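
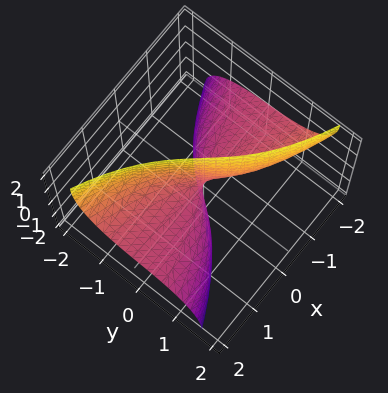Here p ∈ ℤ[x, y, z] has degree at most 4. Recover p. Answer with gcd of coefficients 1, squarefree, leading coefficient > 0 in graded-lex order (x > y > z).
y^3 + y*z^2 + 3*x*z + y

(a) Degree: the shape is more complex than any degree-2 surface, so deg p = 3.
(b) Observable constraints: every point of the x-axis in the box is on the surface; every point of the z-axis in the box is on the surface.
(c) Solving for integer coefficients yields p as stated.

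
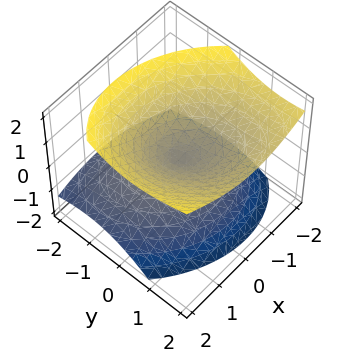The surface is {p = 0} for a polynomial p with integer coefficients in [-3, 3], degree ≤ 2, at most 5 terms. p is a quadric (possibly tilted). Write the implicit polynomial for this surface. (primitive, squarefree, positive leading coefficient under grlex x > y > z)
2*x^2 + x*y + 2*y^2 - 2*y*z - 3*z^2

1. Degree: the shape is more complex than any degree-1 surface, so deg p = 2.
2. From the axis intercepts and sections: it meets the x-axis at x = 0 (among the integer gridlines); it crosses the z-axis at the gridline z = 0.
3. These observations pin down the coefficients.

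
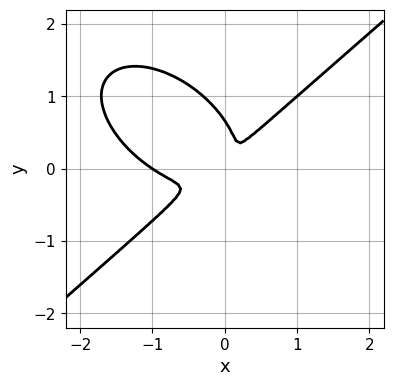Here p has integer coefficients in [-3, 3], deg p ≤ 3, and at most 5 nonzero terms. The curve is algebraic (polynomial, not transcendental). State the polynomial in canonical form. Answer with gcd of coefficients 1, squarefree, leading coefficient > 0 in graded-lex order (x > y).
First, deg p = 3. A generic line meets the curve in up to 3 points.
Then, observable constraints: one x-axis crossing is at x = -1.
Finally, matching integer coefficients to the picture gives p.

2*x^3 - 3*y^3 + 2*x^2 - 3*x*y + 2*y^2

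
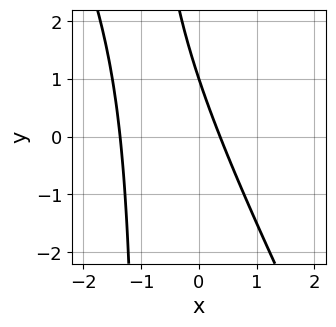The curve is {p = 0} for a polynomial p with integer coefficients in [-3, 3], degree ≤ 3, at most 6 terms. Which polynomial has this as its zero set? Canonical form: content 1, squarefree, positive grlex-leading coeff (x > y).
2*x^2 + x*y + 2*x + y - 1

First, deg p = 2. A generic line meets the curve in up to 2 points.
Then, from the visible intercepts: it meets the y-axis at y = 1 (among the integer gridlines).
Finally, the integer polynomial consistent with all of this is the stated p.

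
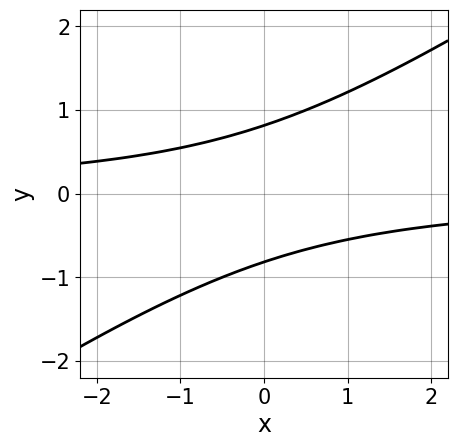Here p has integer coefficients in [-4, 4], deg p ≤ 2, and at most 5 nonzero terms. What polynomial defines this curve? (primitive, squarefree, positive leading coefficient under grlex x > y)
1. Degree: a generic line meets the curve in up to 2 points, so deg p = 2.
2. Checking where it meets the axes: it misses every integer gridline on the x-axis.
3. These observations pin down the coefficients.

2*x*y - 3*y^2 + 2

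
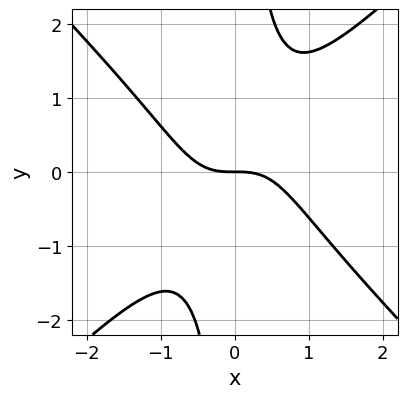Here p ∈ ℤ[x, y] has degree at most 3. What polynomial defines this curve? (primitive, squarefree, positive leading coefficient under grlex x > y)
deg p = 3. No degree-2 curve has this shape.
Observable constraints: one y-axis crossing is at y = 0; one x-axis crossing is at x = 0.
Putting this together gives p.

x^3 - x*y^2 + y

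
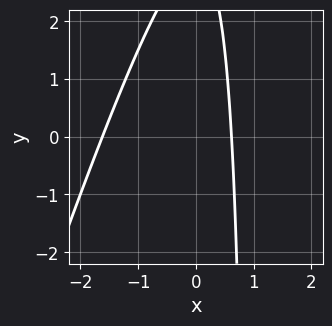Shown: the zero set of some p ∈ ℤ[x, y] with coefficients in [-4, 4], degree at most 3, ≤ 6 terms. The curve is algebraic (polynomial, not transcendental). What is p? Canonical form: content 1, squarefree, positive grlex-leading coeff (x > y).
3*x^2 - x*y + 3*x + y - 3

(a) The degree is 2 — a generic line meets the curve in up to 2 points.
(b) From the visible intercepts: the curve avoids every integer y-axis point in the box.
(c) Fitting integer coefficients to these (and the overall shape) gives p.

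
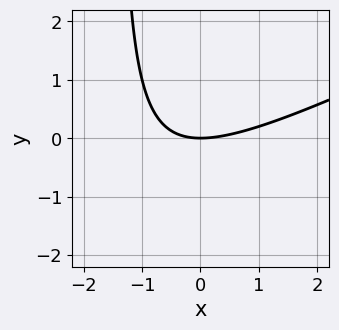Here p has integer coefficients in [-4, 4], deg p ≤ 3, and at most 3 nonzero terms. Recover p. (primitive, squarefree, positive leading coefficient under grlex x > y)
First, degree: no degree-1 curve has this shape, so deg p = 2.
Next, checking where it meets the axes: it meets the y-axis at y = 0 (among the integer gridlines); one x-axis crossing is at x = 0.
Finally, matching integer coefficients to the picture gives p.

x^2 - 2*x*y - 3*y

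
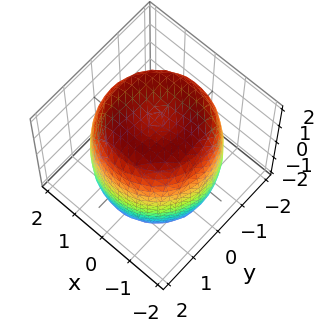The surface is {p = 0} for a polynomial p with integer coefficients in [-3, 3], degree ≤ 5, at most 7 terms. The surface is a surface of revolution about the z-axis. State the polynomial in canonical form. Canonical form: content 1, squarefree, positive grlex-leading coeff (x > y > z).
(a) deg p = 4.
(b) Symmetries: rotational symmetry about the z-axis ⇒ p depends on x, y only through x² + y².
(c) From the axis intercepts and sections: a circular section at z = -2 has radius exactly 1.
(d) Assembling these constraints gives the stated polynomial.

x^4 + 2*x^2*y^2 + y^4 - 2*x^2 - 2*y^2 + z^2 - 3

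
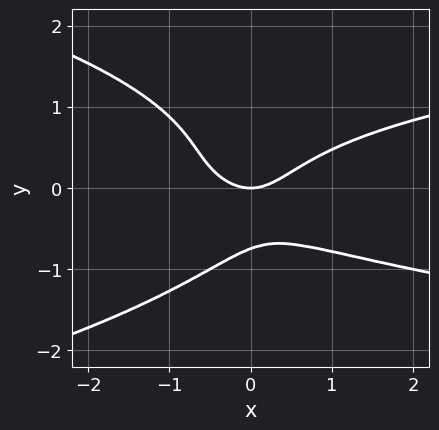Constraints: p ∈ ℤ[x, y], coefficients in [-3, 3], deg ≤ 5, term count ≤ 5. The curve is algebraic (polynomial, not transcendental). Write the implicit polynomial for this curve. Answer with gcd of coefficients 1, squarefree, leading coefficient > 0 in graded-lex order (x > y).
deg p = 4. A generic line meets the curve in up to 4 points.
Reading off the gridlines: it meets the y-axis at y = 0 (among the integer gridlines); it meets the x-axis at x = 0 (among the integer gridlines).
Together with the visible shape, these determine p as stated.

3*y^4 + 3*x*y^2 - 2*x^2 + y^2 + 2*y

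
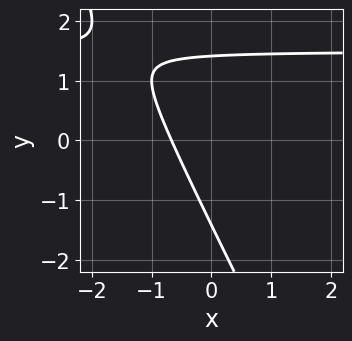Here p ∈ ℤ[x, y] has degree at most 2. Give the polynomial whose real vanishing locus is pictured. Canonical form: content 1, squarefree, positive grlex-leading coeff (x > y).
(a) deg p = 2. No degree-1 curve has this shape.
(b) The integer polynomial consistent with all of this is the stated p.

2*x*y + y^2 - 3*x - 2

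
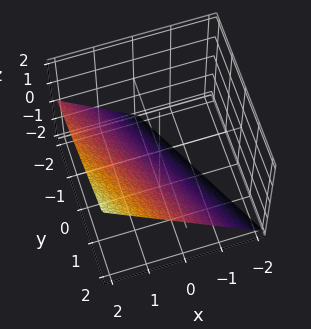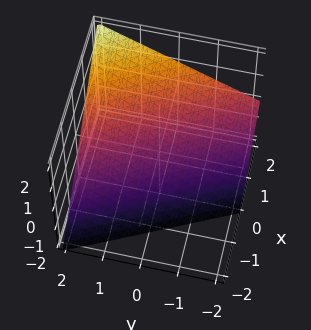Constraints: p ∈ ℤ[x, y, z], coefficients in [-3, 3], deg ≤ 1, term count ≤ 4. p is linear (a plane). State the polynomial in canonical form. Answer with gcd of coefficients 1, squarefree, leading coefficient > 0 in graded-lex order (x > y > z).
1. deg p = 1. The surface is flat (a plane).
2. Observable constraints: it crosses the y-axis at the gridline y = 2; it meets the z-axis at z = -1 (among the integer gridlines); one x-axis crossing is at x = 1.
3. These observations pin down the coefficients.

2*x + y - 2*z - 2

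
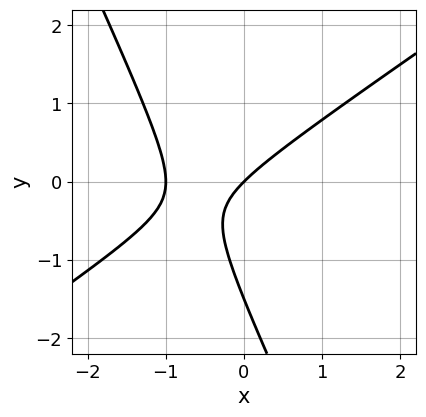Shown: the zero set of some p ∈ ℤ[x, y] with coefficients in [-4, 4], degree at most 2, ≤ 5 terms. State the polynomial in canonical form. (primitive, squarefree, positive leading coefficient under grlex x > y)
3*x^2 - 3*x*y - 2*y^2 + 3*x - 3*y

First, degree: a generic line meets the curve in up to 2 points, so deg p = 2.
Next, reading off the gridlines: one y-axis crossing is at y = 0; among the integer gridlines, it crosses the x-axis at x ∈ {-1, 0}.
Finally, these observations pin down the coefficients.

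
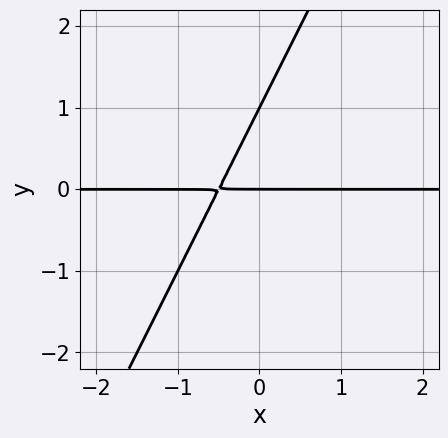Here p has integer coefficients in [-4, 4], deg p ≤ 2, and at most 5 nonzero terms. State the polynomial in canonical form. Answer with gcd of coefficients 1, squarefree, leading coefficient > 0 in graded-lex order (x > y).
2*x*y - y^2 + y

(a) The degree is 2 — a generic line meets the curve in up to 2 points.
(b) Against the integer gridlines: every point of the x-axis in the box is on the curve; the y-axis gridline crossings are at y ∈ {0, 1}.
(c) Matching integer coefficients to the picture gives p.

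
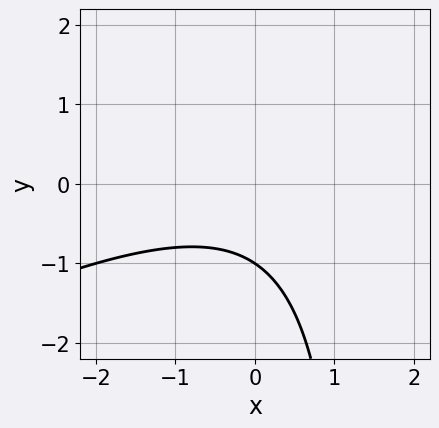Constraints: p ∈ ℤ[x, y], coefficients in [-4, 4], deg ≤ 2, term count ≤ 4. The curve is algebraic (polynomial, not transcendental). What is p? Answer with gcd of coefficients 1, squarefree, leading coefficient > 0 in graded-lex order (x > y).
(a) deg p = 2.
(b) From the visible intercepts: it crosses the y-axis at the gridline y = -1; it misses every integer gridline on the x-axis.
(c) Assembling these constraints gives the stated polynomial.

x^2 - 2*x*y + 3*y + 3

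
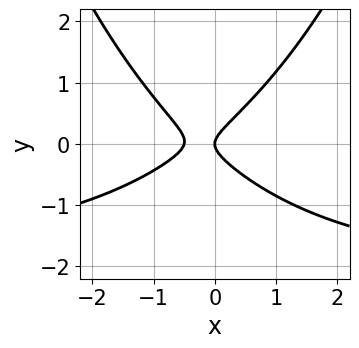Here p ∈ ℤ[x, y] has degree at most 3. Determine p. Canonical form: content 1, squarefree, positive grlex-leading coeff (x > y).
First, deg p = 3. A generic line meets the curve in up to 3 points.
Then, from the visible intercepts: it crosses the x-axis at the gridline x = 0; it meets the y-axis at y = 0 (among the integer gridlines).
Finally, matching integer coefficients to the picture gives p.

x^2*y + 2*x^2 - 3*y^2 + x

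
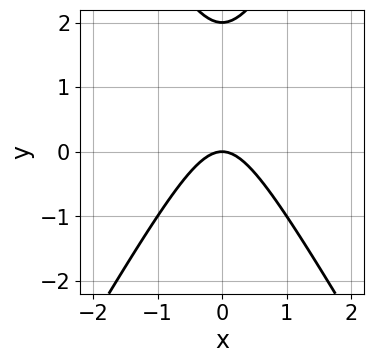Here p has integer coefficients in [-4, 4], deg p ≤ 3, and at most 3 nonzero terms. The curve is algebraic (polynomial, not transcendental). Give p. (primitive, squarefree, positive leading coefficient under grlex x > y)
3*x^2 - y^2 + 2*y

(a) Degree: no degree-1 curve has this shape, so deg p = 2.
(b) Symmetries: it's symmetric under x → −x, forcing even powers of x.
(c) Reading off the gridlines: among the integer gridlines, it crosses the y-axis at y ∈ {0, 2}; it meets the x-axis at x = 0 (among the integer gridlines).
(d) Solving for integer coefficients yields p as stated.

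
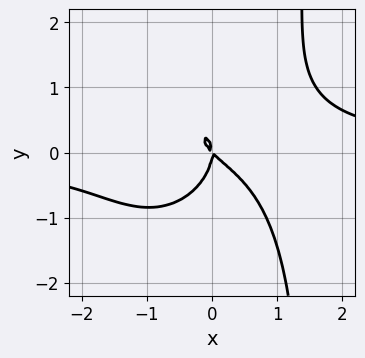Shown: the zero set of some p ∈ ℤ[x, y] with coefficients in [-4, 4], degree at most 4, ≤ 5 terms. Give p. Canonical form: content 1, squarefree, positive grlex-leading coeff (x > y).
3*x^3*y + 2*x*y^3 - 3*y^3 - 3*x^2 - 3*x*y

(a) deg p = 4. A generic line meets the curve in up to 4 points.
(b) Checking where it meets the axes: it crosses the x-axis at the gridline x = 0; one y-axis crossing is at y = 0.
(c) Fitting integer coefficients to these (and the overall shape) gives p.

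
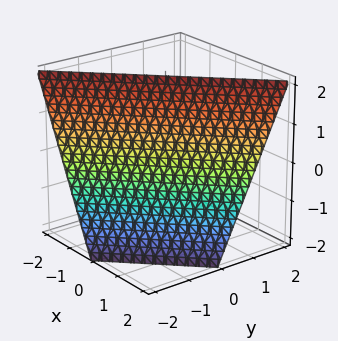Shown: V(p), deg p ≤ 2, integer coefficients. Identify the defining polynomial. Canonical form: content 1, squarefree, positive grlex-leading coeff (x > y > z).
(a) Degree: the surface is flat (a plane), so deg p = 1.
(b) From the axis intercepts and sections: it meets the z-axis at z = 2 (among the integer gridlines); it crosses the y-axis at the gridline y = -1; it crosses the x-axis at the gridline x = 1.
(c) Putting this together gives p.

2*x - 2*y + z - 2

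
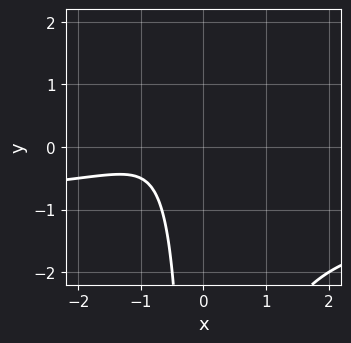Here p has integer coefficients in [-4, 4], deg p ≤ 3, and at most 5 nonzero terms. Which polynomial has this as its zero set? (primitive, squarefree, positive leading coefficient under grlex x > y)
2*x^2*y + 2*x^2 + 3*x + 2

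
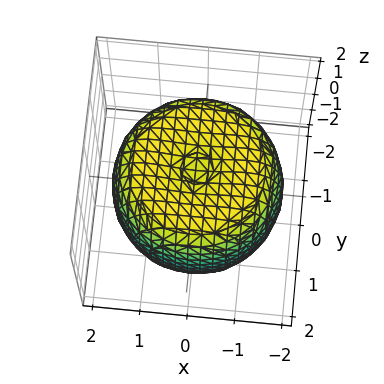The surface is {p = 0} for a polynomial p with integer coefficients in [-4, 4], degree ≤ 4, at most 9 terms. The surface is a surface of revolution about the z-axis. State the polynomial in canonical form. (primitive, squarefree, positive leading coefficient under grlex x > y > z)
x^4 + 2*x^2*y^2 + y^4 - 2*x^2 - 2*y^2 + 2*z^2 - 3

deg p = 4. A generic line meets the surface in up to 4 points.
Symmetries: the z-axis is an axis of rotation, so x and y enter only as x² + y².
Against the integer gridlines: a circular section at z = -1 has radius between 1 and 2.
Together with the visible shape, these determine p as stated.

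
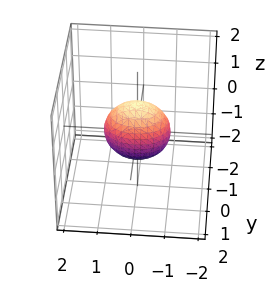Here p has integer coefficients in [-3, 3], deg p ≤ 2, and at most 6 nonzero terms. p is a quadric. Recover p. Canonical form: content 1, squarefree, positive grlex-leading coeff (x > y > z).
deg p = 2. Bounded and convex; a quadric.
Symmetries: the y ↦ −y reflection is a symmetry, so y appears only in even powers; the z ↦ −z reflection is a symmetry, so z appears only in even powers; the x ↦ −x reflection is a symmetry, so x appears only in even powers.
From the axis intercepts and sections: among the integer gridlines, it crosses the x-axis at x ∈ {-1, 1}; among the integer gridlines, it crosses the z-axis at z ∈ {-1, 1}.
Fitting integer coefficients to these (and the overall shape) gives p.

x^2 + 2*y^2 + z^2 - 1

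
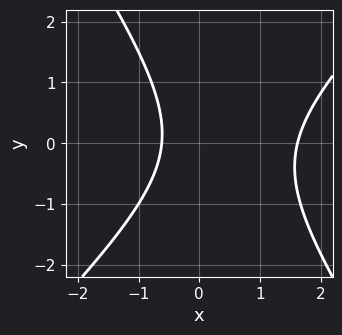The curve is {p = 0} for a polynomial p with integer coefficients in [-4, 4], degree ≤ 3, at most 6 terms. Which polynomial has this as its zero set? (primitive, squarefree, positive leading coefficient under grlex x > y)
3*x^2 - x*y - 2*y^2 - 3*x - 3

Degree: the shape is more complex than any degree-1 curve, so deg p = 2.
Observable constraints: no y-intercept at any integer in the box.
Assembling these constraints gives the stated polynomial.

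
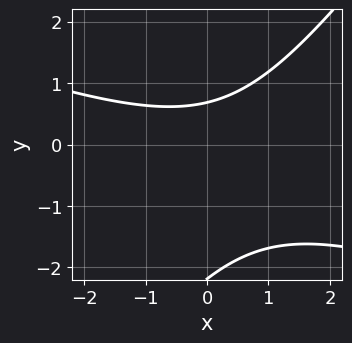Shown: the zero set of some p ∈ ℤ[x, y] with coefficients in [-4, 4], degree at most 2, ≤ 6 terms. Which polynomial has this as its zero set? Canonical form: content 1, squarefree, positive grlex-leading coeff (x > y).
(a) Degree: a generic line meets the curve in up to 2 points, so deg p = 2.
(b) Reading off the gridlines: the curve avoids every integer x-axis point in the box.
(c) Assembling these constraints gives the stated polynomial.

x^2 + 2*x*y - 2*y^2 - 3*y + 3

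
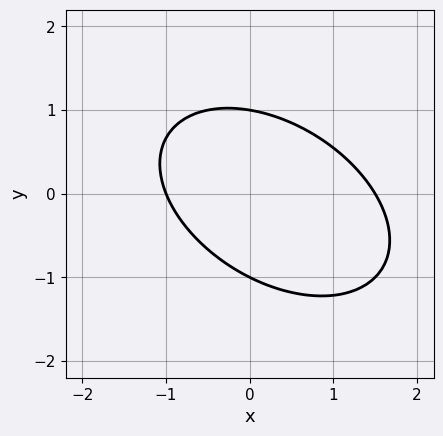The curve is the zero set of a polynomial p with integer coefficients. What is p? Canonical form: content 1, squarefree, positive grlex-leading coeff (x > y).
1. The degree is 2 — the shape is more complex than any degree-1 curve.
2. Reading off the gridlines: it meets the x-axis at x = -1 (among the integer gridlines); among the integer gridlines, it crosses the y-axis at y ∈ {-1, 1}.
3. The integer polynomial consistent with all of this is the stated p.

2*x^2 + 2*x*y + 3*y^2 - x - 3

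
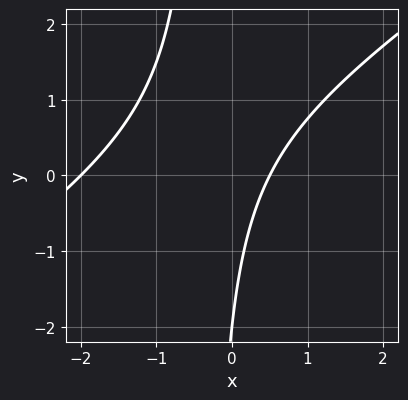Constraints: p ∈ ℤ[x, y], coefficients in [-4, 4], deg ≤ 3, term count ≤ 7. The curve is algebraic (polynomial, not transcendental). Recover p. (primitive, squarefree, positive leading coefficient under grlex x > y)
2*x^2 - 3*x*y + 3*x - y - 2

First, degree: the shape is more complex than any degree-1 curve, so deg p = 2.
Next, from the axis intercepts and sections: it meets the x-axis at x = -2 (among the integer gridlines); it meets the y-axis at y = -2 (among the integer gridlines).
Finally, together with the visible shape, these determine p as stated.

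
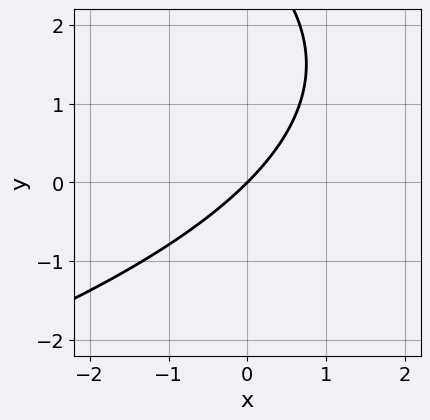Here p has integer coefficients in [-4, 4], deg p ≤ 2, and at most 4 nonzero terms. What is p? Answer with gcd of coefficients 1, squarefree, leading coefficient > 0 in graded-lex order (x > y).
y^2 + 3*x - 3*y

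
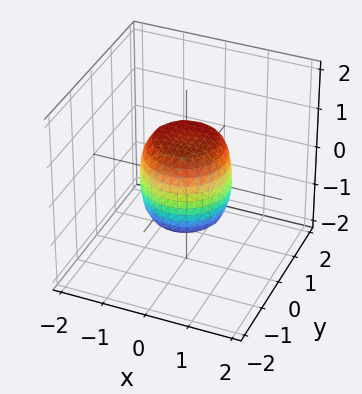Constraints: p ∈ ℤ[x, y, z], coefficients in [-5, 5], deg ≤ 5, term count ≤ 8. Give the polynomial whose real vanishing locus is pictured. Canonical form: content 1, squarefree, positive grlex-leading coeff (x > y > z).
2*x^4 + 4*x^2*y^2 + 2*y^4 - x^2 - y^2 + z^2 - 1

1. deg p = 4. No degree-3 surface has this shape.
2. Symmetry: the z-axis is an axis of rotation, so x and y enter only as x² + y².
3. Checking where it meets the axes: among the integer gridlines, it crosses the y-axis at y ∈ {-1, 1}; among the integer gridlines, it crosses the z-axis at z ∈ {-1, 1}.
4. Putting this together gives p. Check: (-1, 0, 0) on the x-axis lies on the surface, and p(-1, 0, 0) = 0. ✓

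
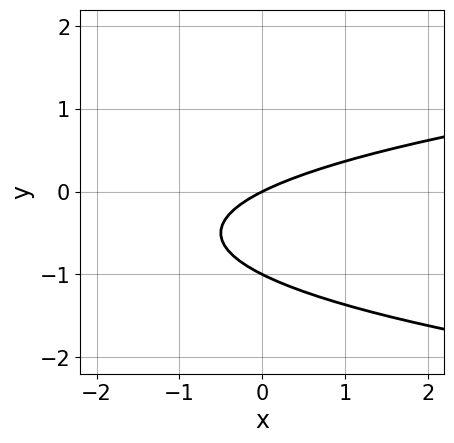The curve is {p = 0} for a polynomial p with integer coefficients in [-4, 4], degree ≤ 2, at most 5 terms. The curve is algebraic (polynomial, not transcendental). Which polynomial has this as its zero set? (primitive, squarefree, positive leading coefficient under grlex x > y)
2*y^2 - x + 2*y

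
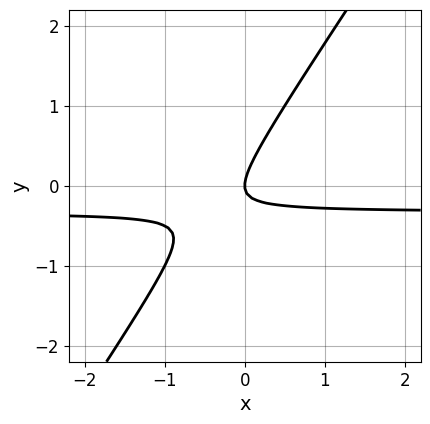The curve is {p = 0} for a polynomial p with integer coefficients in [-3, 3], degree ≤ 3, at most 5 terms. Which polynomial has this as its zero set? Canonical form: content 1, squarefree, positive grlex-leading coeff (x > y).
deg p = 2.
From the visible intercepts: it meets the x-axis at x = 0 (among the integer gridlines); it meets the y-axis at y = 0 (among the integer gridlines).
Together with the visible shape, these determine p as stated.

3*x*y - 2*y^2 + x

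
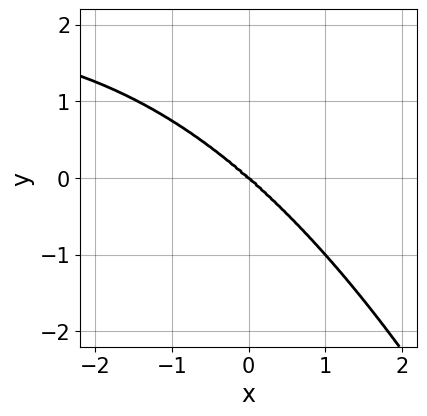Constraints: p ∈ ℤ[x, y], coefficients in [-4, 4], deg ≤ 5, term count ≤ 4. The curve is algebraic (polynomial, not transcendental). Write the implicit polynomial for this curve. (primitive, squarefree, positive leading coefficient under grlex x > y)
x^3*y - 2*x^3 - 3*y^3

The degree is 4 — no degree-3 curve has this shape.
Checking where it meets the axes: one x-axis crossing is at x = 0; it crosses the y-axis at the gridline y = 0.
The integer polynomial consistent with all of this is the stated p.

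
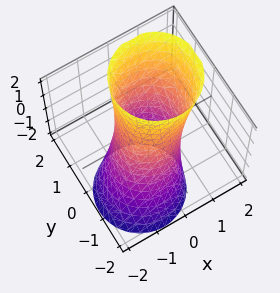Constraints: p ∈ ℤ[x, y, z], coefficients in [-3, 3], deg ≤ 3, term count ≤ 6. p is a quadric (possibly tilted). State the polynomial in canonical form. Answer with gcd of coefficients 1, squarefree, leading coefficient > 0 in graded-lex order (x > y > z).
3*x^2 - 2*x*z + 3*y^2 - 2*y*z - 3

First, degree: no degree-1 surface has this shape, so deg p = 2.
Next, reading off the gridlines: among the integer gridlines, it crosses the x-axis at x ∈ {-1, 1}; no z-intercept at any integer in the box.
Finally, together with the visible shape, these determine p as stated.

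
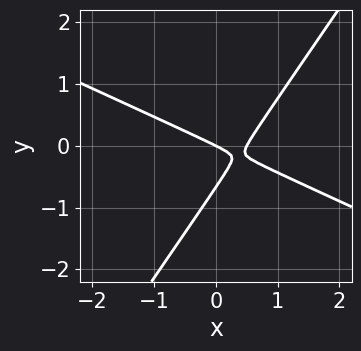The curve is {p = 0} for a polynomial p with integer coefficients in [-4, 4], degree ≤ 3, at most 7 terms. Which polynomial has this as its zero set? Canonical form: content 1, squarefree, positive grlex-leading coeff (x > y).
2*x^2 + 3*x*y - 3*y^2 - x - 2*y

First, degree: no degree-1 curve has this shape, so deg p = 2.
Next, checking where it meets the axes: one x-axis crossing is at x = 0; it crosses the y-axis at the gridline y = 0.
Finally, together with the visible shape, these determine p as stated.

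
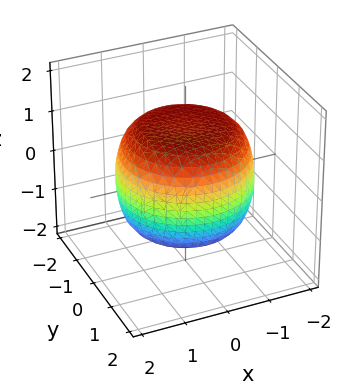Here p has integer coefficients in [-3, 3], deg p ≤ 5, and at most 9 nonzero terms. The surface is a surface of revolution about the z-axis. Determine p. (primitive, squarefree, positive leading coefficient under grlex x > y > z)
(a) The degree is 4 — the shape is more complex than any degree-3 surface.
(b) By symmetry, the surface is invariant under rotation about z: p = q(x² + y², z).
(c) From the visible intercepts: a circular section at z = -1 has radius between 1 and 2.
(d) Assembling these constraints gives the stated polynomial.

x^4 + 2*x^2*y^2 + y^4 - x^2 - y^2 + 2*z^2 - 3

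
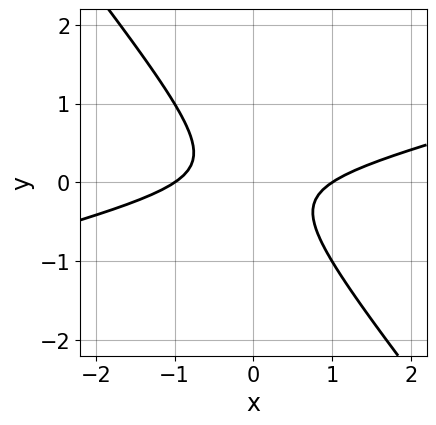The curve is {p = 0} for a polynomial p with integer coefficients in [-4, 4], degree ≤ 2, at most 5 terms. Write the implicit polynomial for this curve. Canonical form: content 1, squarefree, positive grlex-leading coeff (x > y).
(a) Degree: the shape is more complex than any degree-1 curve, so deg p = 2.
(b) Against the integer gridlines: among the integer gridlines, it crosses the x-axis at x ∈ {-1, 1}; the curve avoids every integer y-axis point in the box.
(c) Putting this together gives p.

x^2 - 3*x*y - 3*y^2 - 1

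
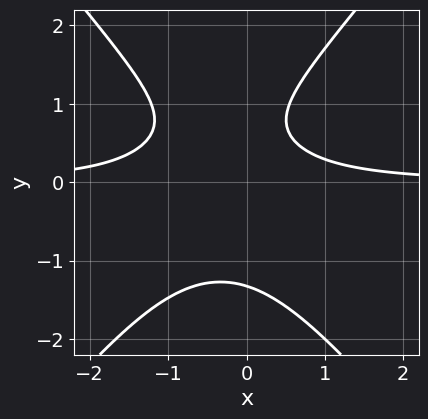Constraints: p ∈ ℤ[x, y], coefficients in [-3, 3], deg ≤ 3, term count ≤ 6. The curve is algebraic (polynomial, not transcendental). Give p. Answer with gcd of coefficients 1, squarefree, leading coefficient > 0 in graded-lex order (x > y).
1. deg p = 3.
2. Checking where it meets the axes: no x-intercept at any integer in the box.
3. The integer polynomial consistent with all of this is the stated p.

3*x^2*y - 2*y^3 + 2*x*y + 2*y - 2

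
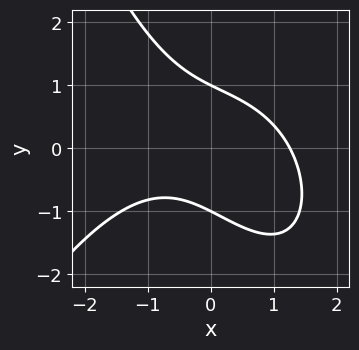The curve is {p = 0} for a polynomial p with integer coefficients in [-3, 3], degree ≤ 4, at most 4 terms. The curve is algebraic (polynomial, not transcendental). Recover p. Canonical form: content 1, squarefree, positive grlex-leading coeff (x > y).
x^3 + 2*x*y + 2*y^2 - 2

(a) Degree: a generic line meets the curve in up to 3 points, so deg p = 3.
(b) Checking where it meets the axes: the y-axis gridline crossings are at y ∈ {-1, 1}.
(c) Fitting integer coefficients to these (and the overall shape) gives p.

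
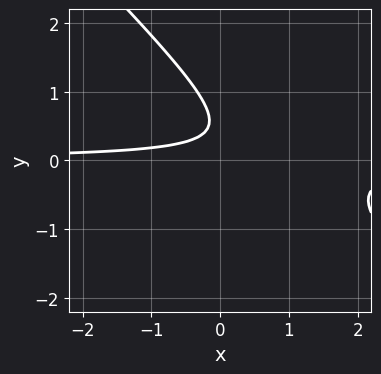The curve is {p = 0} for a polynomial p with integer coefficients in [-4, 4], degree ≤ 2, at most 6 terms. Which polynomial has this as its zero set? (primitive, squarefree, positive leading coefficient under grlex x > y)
3*x*y + 3*y^2 - 3*y + 1

(a) deg p = 2.
(b) Checking where it meets the axes: no x-intercept at any integer in the box; it misses every integer gridline on the y-axis.
(c) Together with the visible shape, these determine p as stated.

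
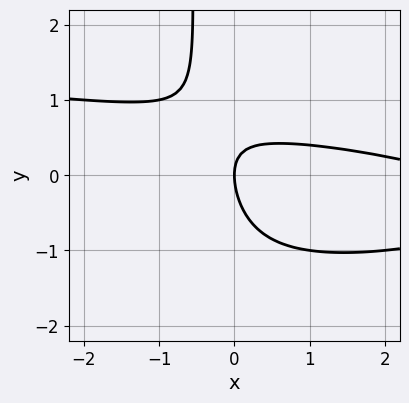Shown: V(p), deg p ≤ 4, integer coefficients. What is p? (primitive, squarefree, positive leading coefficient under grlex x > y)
deg p = 3. A generic line meets the curve in up to 3 points.
From the visible intercepts: it crosses the y-axis at the gridline y = 0; it meets the x-axis at x = 0 (among the integer gridlines).
Together with the visible shape, these determine p as stated.

3*x*y^2 + x^2 + 3*x*y + 2*y^2 - 3*x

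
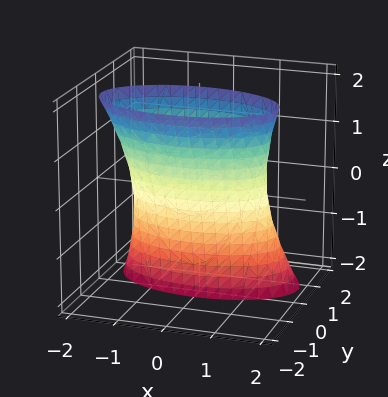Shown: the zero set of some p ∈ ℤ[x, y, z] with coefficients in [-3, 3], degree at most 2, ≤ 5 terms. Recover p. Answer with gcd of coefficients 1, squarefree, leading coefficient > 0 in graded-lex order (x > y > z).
x^2 + 3*y^2 + 2*y*z - 2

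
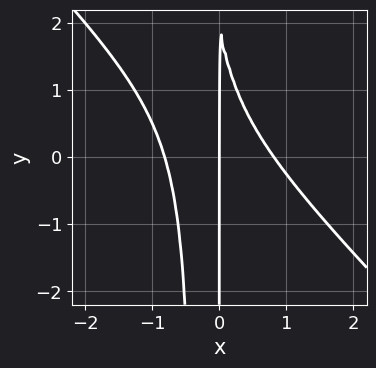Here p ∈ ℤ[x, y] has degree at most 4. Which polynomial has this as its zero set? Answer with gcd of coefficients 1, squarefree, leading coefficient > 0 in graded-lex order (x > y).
3*x^3 + 3*x^2*y + x*y - 2*x

1. deg p = 3.
2. Reading off the gridlines: the visible y-axis segment lies entirely on the curve; it meets the x-axis at x = 0 (among the integer gridlines).
3. These observations pin down the coefficients.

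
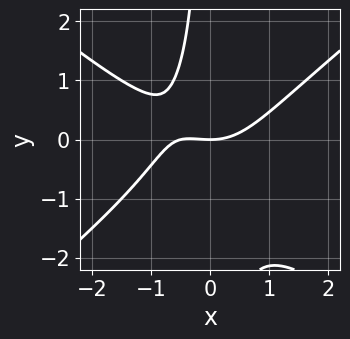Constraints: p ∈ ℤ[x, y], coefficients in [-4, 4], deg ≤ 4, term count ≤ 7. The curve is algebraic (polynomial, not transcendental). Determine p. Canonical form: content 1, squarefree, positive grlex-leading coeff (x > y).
(a) deg p = 3. No degree-2 curve has this shape.
(b) Against the integer gridlines: one x-axis crossing is at x = 0; one y-axis crossing is at y = 0.
(c) Solving for integer coefficients yields p as stated.

2*x^3 - 3*x*y^2 + x^2 - 2*x*y - 3*y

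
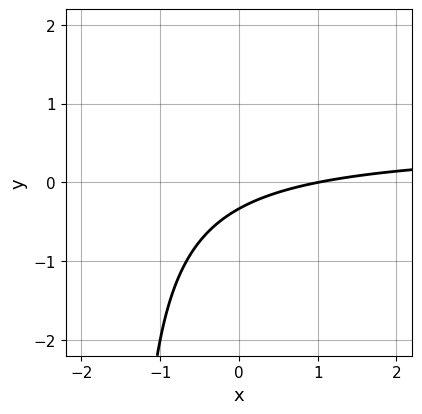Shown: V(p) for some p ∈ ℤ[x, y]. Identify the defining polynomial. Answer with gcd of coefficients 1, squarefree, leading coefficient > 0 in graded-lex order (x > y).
2*x*y - x + 3*y + 1

(a) deg p = 2.
(b) Checking where it meets the axes: it crosses the x-axis at the gridline x = 1.
(c) These observations pin down the coefficients.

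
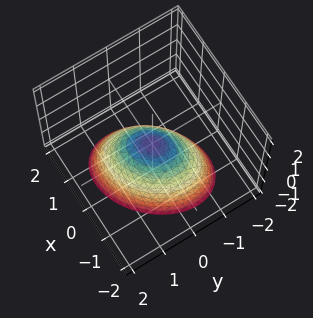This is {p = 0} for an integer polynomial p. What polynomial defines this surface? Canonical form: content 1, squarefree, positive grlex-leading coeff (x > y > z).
3*x^2 - 2*x*y + 3*y^2 + 3*z

(a) deg p = 2. The shape is more complex than any degree-1 surface.
(b) Observable constraints: it meets the x-axis at x = 0 (among the integer gridlines); it meets the z-axis at z = 0 (among the integer gridlines); it meets the y-axis at y = 0 (among the integer gridlines).
(c) Together with the visible shape, these determine p as stated.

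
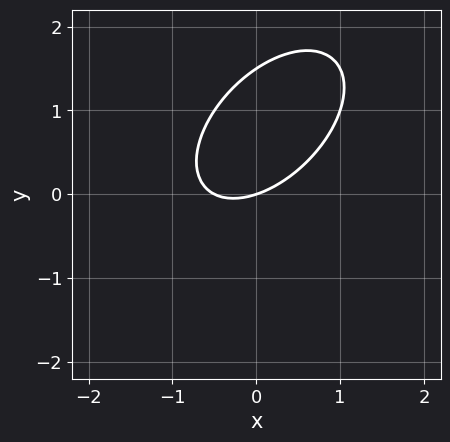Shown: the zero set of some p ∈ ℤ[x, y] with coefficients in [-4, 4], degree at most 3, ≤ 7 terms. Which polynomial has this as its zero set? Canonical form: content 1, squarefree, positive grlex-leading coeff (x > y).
2*x^2 - 2*x*y + 2*y^2 + x - 3*y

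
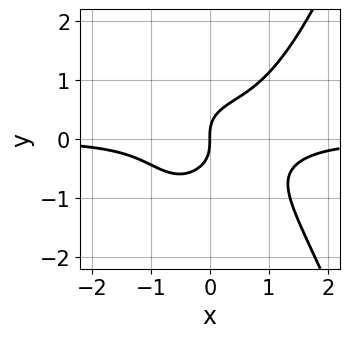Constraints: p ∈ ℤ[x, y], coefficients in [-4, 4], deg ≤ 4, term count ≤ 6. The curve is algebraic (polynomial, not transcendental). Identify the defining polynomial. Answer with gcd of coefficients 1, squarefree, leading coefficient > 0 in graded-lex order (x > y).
(a) Degree: no degree-3 curve has this shape, so deg p = 4.
(b) From the visible intercepts: it crosses the y-axis at the gridline y = 0; it meets the x-axis at x = 0 (among the integer gridlines).
(c) The integer polynomial consistent with all of this is the stated p.

3*x^3*y - x^2*y - 3*y^3 + 2*x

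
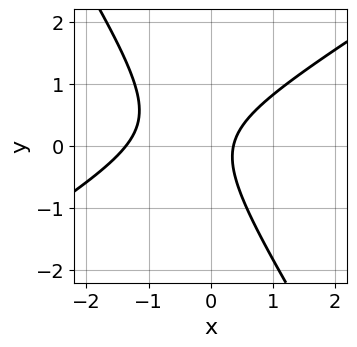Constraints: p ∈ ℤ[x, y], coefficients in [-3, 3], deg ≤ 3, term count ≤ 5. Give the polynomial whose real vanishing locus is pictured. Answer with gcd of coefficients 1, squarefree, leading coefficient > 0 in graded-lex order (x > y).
2*x^2 - 2*x*y - 2*y^2 + 2*x - 1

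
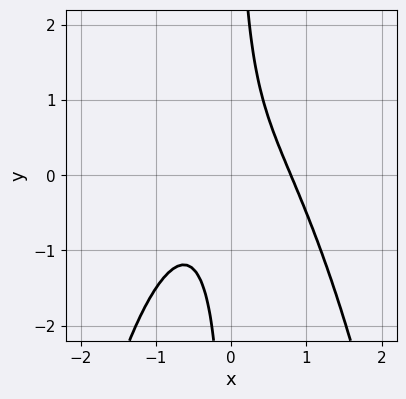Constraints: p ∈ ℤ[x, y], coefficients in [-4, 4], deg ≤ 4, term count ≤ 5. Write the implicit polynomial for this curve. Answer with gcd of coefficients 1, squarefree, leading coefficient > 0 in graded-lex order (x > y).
2*x^3 + 2*x*y - 1

(a) Degree: the shape is more complex than any degree-2 curve, so deg p = 3.
(b) Checking where it meets the axes: the curve avoids every integer y-axis point in the box.
(c) Fitting integer coefficients to these (and the overall shape) gives p.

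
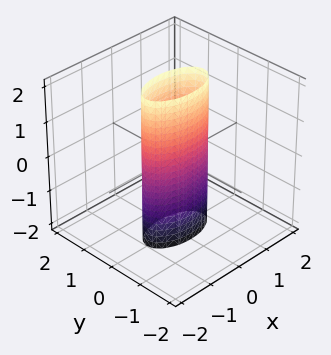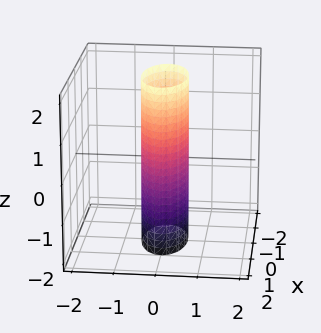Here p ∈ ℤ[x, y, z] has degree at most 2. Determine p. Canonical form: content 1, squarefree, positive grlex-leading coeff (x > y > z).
x^2 + 3*y^2 - 1

The degree is 2 — a cylinder; a quadric.
Symmetries: mirror symmetry z ↦ −z ⇒ only even powers of z; mirror symmetry x ↦ −x ⇒ only even powers of x; mirror symmetry y ↦ −y ⇒ only even powers of y.
Observable constraints: among the integer gridlines, it crosses the x-axis at x ∈ {-1, 1}; no z-intercept at any integer in the box.
Matching integer coefficients to the picture gives p.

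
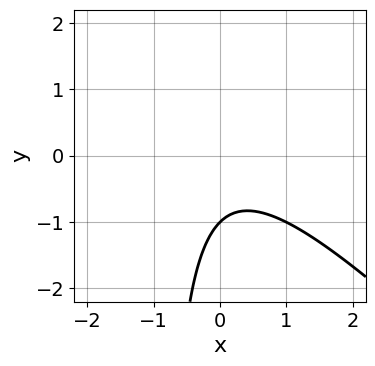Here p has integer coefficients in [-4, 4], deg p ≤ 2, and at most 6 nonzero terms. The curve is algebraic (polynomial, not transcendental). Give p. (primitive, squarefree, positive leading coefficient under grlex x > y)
x^2 + x*y + y + 1

First, degree: no degree-1 curve has this shape, so deg p = 2.
Next, observable constraints: it misses every integer gridline on the x-axis; one y-axis crossing is at y = -1.
Finally, the integer polynomial consistent with all of this is the stated p.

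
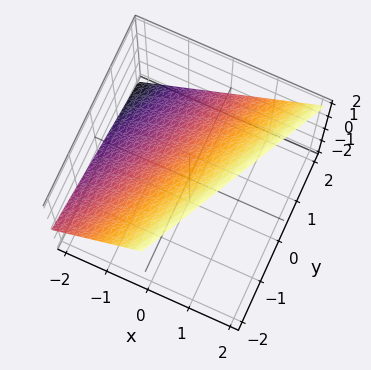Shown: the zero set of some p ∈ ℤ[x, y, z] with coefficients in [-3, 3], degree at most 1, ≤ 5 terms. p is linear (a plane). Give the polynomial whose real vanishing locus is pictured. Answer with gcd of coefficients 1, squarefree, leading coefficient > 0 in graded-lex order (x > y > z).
2*x - y - 2*z + 2

(a) Degree: the surface is flat (a plane), so deg p = 1.
(b) Against the integer gridlines: it meets the z-axis at z = 1 (among the integer gridlines); one y-axis crossing is at y = 2; it meets the x-axis at x = -1 (among the integer gridlines).
(c) Matching integer coefficients to the picture gives p.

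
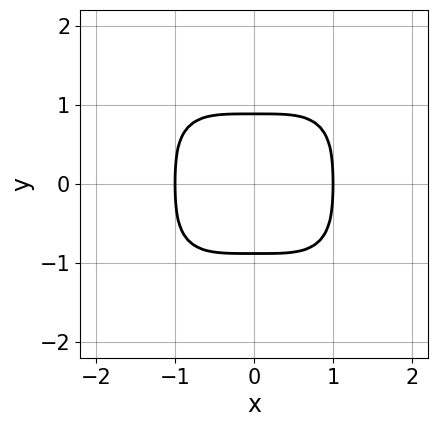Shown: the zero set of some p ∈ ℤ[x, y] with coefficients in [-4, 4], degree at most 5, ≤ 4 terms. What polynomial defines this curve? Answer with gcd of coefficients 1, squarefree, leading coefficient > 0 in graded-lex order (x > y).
2*x^4 + 2*y^4 + y^2 - 2

(a) Degree: the shape is more complex than any degree-3 curve, so deg p = 4.
(b) Symmetries: it's symmetric under x → −x, forcing even powers of x; mirror symmetry y ↦ −y ⇒ only even powers of y.
(c) Against the integer gridlines: among the integer gridlines, it crosses the x-axis at x ∈ {-1, 1}.
(d) Together with the visible shape, these determine p as stated.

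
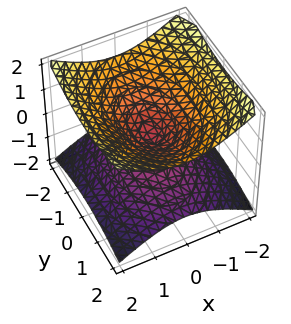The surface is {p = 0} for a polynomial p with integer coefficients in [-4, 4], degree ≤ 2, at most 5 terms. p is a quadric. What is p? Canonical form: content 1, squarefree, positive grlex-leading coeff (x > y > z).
2*x^2 + y^2 - 3*z^2

(a) Degree: a double cone through the origin; a quadric, so deg p = 2.
(b) Symmetries: mirror symmetry y ↦ −y ⇒ only even powers of y; the z ↦ −z reflection is a symmetry, so z appears only in even powers; it's symmetric under x → −x, forcing even powers of x.
(c) From the axis intercepts and sections: one x-axis crossing is at x = 0; it crosses the z-axis at the gridline z = 0; it meets the y-axis at y = 0 (among the integer gridlines).
(d) Solving for integer coefficients yields p as stated.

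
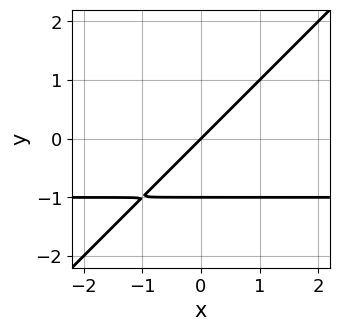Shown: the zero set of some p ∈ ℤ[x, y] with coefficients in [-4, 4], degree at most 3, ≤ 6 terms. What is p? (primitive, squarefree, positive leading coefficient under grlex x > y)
(a) Degree: the shape is more complex than any degree-1 curve, so deg p = 2.
(b) Observable constraints: one x-axis crossing is at x = 0; the y-axis gridline crossings are at y ∈ {-1, 0}.
(c) Matching integer coefficients to the picture gives p.

x*y - y^2 + x - y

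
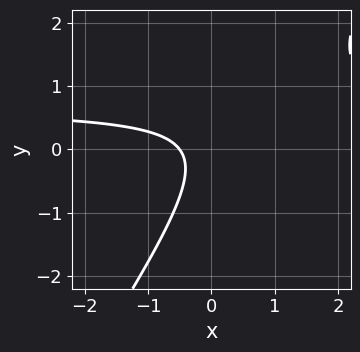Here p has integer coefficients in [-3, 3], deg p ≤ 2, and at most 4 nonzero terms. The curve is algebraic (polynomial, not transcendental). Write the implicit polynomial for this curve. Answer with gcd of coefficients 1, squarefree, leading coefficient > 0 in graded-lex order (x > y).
Degree: the shape is more complex than any degree-1 curve, so deg p = 2.
From the axis intercepts and sections: it misses every integer gridline on the y-axis.
Solving for integer coefficients yields p as stated.

3*x*y - 2*y^2 - 2*x - 1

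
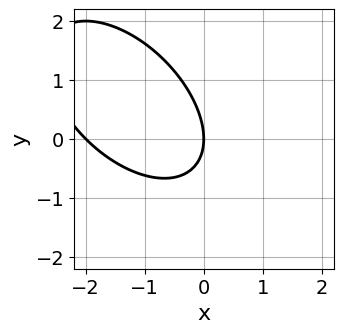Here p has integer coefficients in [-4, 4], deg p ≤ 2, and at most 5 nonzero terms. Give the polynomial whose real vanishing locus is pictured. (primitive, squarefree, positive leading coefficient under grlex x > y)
1. The degree is 2 — no degree-1 curve has this shape.
2. From the axis intercepts and sections: among the integer gridlines, it crosses the x-axis at x ∈ {-2, 0}; one y-axis crossing is at y = 0.
3. These observations pin down the coefficients.

x^2 + x*y + y^2 + 2*x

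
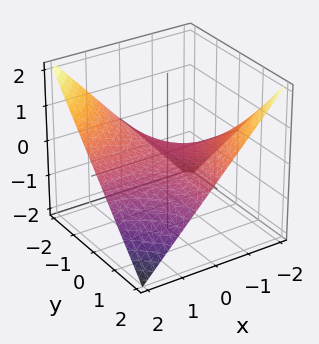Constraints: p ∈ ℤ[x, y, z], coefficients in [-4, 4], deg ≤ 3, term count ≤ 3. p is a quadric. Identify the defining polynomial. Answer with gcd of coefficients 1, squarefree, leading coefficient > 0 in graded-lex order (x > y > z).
(a) The degree is 2 — a saddle surface; a quadric.
(b) From the axis intercepts and sections: every point of the x-axis in the box is on the surface; it meets the z-axis at z = 0 (among the integer gridlines); every point of the y-axis in the box is on the surface.
(c) Solving for integer coefficients yields p as stated.

x*y + 2*z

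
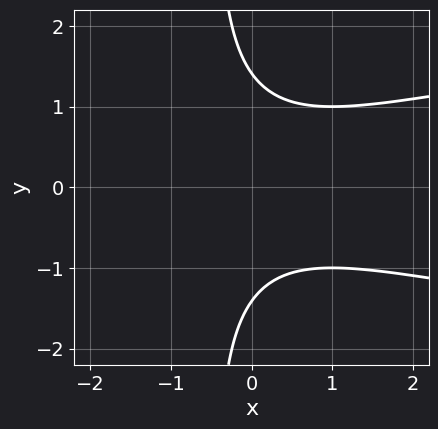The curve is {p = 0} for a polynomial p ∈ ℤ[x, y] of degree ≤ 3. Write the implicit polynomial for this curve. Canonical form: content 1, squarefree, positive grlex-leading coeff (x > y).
2*x*y^2 - x^2 + y^2 - 2

1. Degree: the shape is more complex than any degree-2 curve, so deg p = 3.
2. Symmetries: mirror symmetry y ↦ −y ⇒ only even powers of y.
3. Against the integer gridlines: it misses every integer gridline on the x-axis.
4. These observations pin down the coefficients.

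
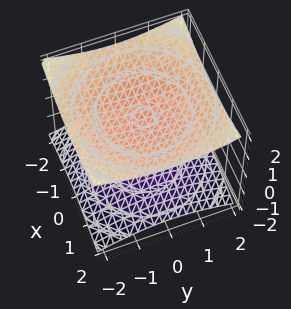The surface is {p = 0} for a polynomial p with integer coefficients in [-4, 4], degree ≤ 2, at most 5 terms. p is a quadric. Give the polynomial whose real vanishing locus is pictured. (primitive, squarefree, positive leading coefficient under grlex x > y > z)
(a) The picture has 2 separate pieces. Treating them together as one polynomial.
(b) Degree: two separate bowl-shaped sheets opening away from each other; a quadric, so deg p = 2.
(c) Symmetries: mirror symmetry z ↦ −z ⇒ only even powers of z; rotational symmetry about the z-axis ⇒ p depends on x, y only through x² + y².
(d) Observable constraints: it misses every integer gridline on the y-axis; the z-axis gridline crossings are at z ∈ {-1, 1}; it misses every integer gridline on the x-axis.
(e) These observations pin down the coefficients.

x^2 + y^2 - 3*z^2 + 3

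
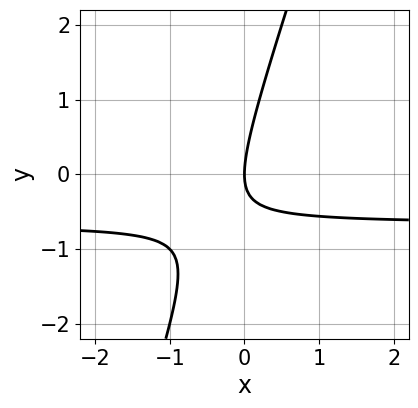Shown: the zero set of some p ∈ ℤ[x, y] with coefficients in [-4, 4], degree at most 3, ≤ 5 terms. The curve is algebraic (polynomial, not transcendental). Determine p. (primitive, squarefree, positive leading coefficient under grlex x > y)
3*x*y - y^2 + 2*x

First, deg p = 2.
Next, observable constraints: it meets the x-axis at x = 0 (among the integer gridlines); one y-axis crossing is at y = 0.
Finally, assembling these constraints gives the stated polynomial.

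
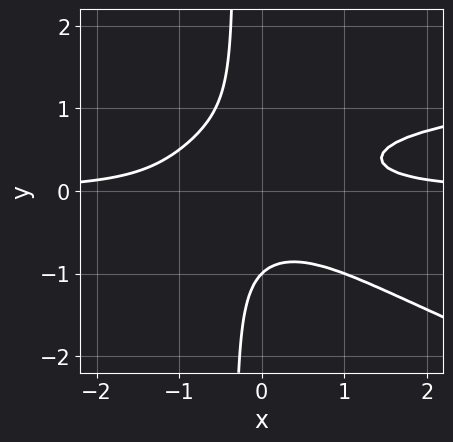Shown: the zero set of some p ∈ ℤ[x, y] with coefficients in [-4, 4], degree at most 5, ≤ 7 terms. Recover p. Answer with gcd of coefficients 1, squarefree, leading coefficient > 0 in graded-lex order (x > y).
x^2*y^2 + 3*x*y^3 - 2*x^2*y + y^3 + 1

(a) Degree: a generic line meets the curve in up to 4 points, so deg p = 4.
(b) From the axis intercepts and sections: it meets the y-axis at y = -1 (among the integer gridlines); the curve avoids every integer x-axis point in the box.
(c) Solving for integer coefficients yields p as stated.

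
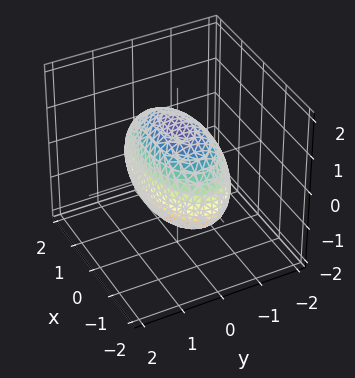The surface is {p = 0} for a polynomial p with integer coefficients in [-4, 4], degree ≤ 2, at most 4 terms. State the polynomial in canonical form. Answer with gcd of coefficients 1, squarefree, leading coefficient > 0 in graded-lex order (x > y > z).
First, the degree is 2 — bounded and convex; a quadric.
Then, symmetries: it's symmetric under x → −x, forcing even powers of x; mirror symmetry z ↦ −z ⇒ only even powers of z; mirror symmetry y ↦ −y ⇒ only even powers of y.
Then, from the axis intercepts and sections: among the integer gridlines, it crosses the y-axis at y ∈ {-1, 1}.
Finally, solving for integer coefficients yields p as stated.

x^2 + 3*y^2 + 2*z^2 - 3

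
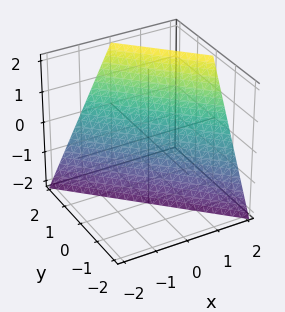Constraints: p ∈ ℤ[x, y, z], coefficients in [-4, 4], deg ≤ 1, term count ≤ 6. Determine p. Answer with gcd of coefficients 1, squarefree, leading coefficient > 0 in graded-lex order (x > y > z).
2*x + 2*y - z - 2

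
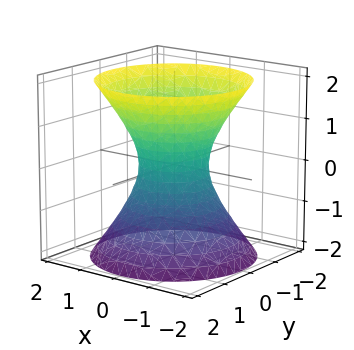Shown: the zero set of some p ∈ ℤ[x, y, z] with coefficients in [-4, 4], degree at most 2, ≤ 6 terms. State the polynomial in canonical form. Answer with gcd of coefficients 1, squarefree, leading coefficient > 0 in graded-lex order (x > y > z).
1. deg p = 2.
2. Symmetries: mirror symmetry z ↦ −z ⇒ only even powers of z; the z-axis is an axis of rotation, so x and y enter only as x² + y².
3. Observable constraints: a circular section at z = 1 has radius between 1 and 2; it misses every integer gridline on the z-axis.
4. Together with the visible shape, these determine p as stated.

3*x^2 + 3*y^2 - 2*z^2 - 2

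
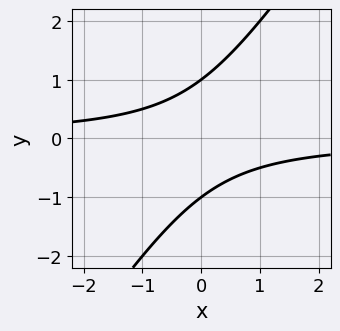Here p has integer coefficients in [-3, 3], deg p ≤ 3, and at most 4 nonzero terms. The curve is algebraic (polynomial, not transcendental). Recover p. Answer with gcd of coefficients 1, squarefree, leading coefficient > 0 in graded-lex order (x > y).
The degree is 2 — the shape is more complex than any degree-1 curve.
From the visible intercepts: the curve avoids every integer x-axis point in the box; among the integer gridlines, it crosses the y-axis at y ∈ {-1, 1}.
The integer polynomial consistent with all of this is the stated p.

3*x*y - 2*y^2 + 2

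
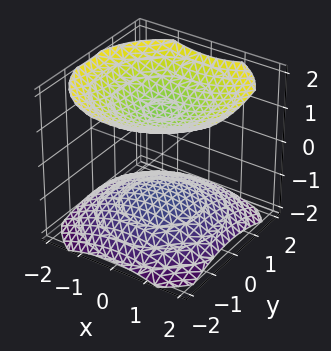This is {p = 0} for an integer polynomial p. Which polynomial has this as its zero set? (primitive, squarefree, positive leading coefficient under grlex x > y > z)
x^2 + y^2 - 2*z^2 + 3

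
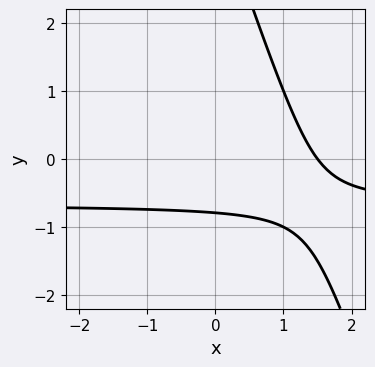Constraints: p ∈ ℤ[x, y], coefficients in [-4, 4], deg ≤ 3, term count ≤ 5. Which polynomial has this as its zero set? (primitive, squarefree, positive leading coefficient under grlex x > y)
3*x*y + y^2 + 2*x - 3*y - 3

(a) deg p = 2. The shape is more complex than any degree-1 curve.
(b) Matching integer coefficients to the picture gives p.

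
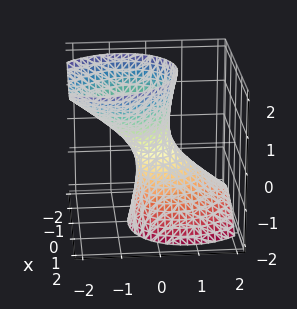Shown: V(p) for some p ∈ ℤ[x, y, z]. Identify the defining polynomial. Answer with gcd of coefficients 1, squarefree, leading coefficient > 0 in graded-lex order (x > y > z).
First, degree: no degree-1 surface has this shape, so deg p = 2.
Next, checking where it meets the axes: no z-intercept at any integer in the box.
Finally, matching integer coefficients to the picture gives p.

3*x^2 + x*y + 3*y^2 + 3*y*z - z^2 - 1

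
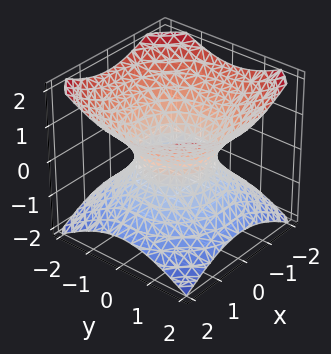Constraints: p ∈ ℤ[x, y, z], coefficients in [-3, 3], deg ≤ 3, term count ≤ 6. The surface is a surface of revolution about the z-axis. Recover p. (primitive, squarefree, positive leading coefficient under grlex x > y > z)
2*x^2 + 2*y^2 - 3*z^2 - 2

1. deg p = 2. A generic line meets the surface in up to 2 points.
2. Symmetries: the surface is invariant under rotation about z: p = q(x² + y², z).
3. Checking where it meets the axes: the surface avoids every integer z-axis point in the box; the x-axis gridline crossings are at x ∈ {-1, 1}.
4. Assembling these constraints gives the stated polynomial. Check: (0, 1, 0) on the y-axis lies on the surface, and p(0, 1, 0) = 0. ✓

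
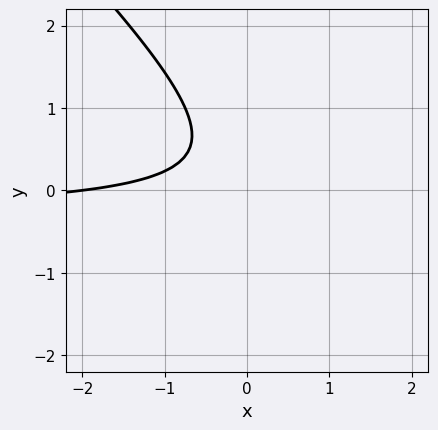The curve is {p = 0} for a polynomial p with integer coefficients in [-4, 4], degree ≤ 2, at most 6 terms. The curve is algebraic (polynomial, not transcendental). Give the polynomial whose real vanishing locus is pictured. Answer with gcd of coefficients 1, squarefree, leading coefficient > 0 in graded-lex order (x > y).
3*x*y + 3*y^2 + x - 2*y + 2

1. Degree: a generic line meets the curve in up to 2 points, so deg p = 2.
2. From the visible intercepts: one x-axis crossing is at x = -2; the curve avoids every integer y-axis point in the box.
3. Putting this together gives p.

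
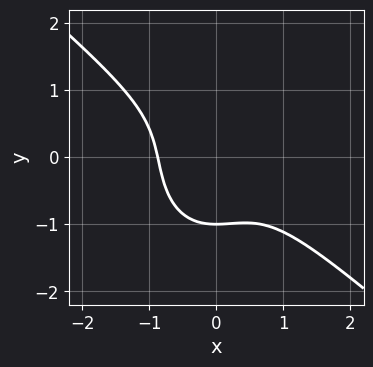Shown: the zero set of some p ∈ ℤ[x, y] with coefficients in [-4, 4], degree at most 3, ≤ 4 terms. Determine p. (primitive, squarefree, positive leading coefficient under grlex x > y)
3*x^3 + 2*x^2*y + 2*y^3 + 2

The degree is 3 — no degree-2 curve has this shape.
From the visible intercepts: it meets the y-axis at y = -1 (among the integer gridlines).
Matching integer coefficients to the picture gives p.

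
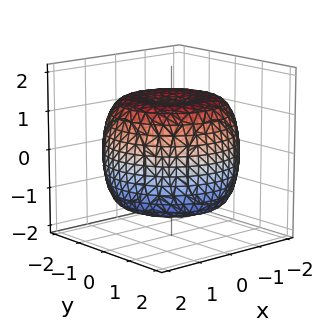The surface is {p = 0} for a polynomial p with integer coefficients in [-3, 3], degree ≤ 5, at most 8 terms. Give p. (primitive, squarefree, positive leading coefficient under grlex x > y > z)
x^4 + 2*x^2*y^2 + y^4 - 2*x^2 - 2*y^2 + 2*z^2 - 3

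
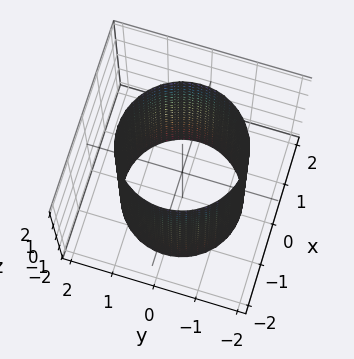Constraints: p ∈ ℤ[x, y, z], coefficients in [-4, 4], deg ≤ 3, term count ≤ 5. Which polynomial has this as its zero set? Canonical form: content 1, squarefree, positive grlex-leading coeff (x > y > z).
The degree is 2 — a cylinder; a quadric.
Symmetries: mirror symmetry z ↦ −z ⇒ only even powers of z; the z-axis is an axis of rotation, so x and y enter only as x² + y².
Observable constraints: it misses every integer gridline on the z-axis; a circular section at z = -1 has radius between 1 and 2.
Solving for integer coefficients yields p as stated.

x^2 + y^2 - 2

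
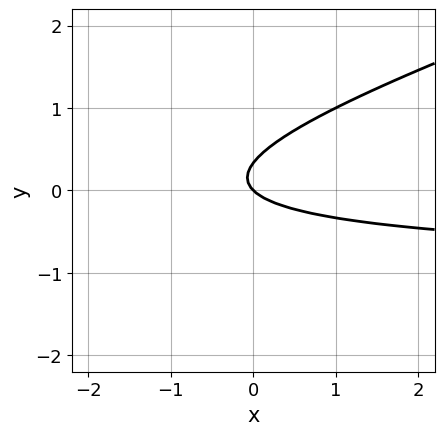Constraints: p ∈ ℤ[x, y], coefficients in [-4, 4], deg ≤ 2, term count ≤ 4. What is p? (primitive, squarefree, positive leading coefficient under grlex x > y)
x*y - 3*y^2 + x + y

(a) Degree: a generic line meets the curve in up to 2 points, so deg p = 2.
(b) Observable constraints: it crosses the x-axis at the gridline x = 0; it crosses the y-axis at the gridline y = 0.
(c) Putting this together gives p.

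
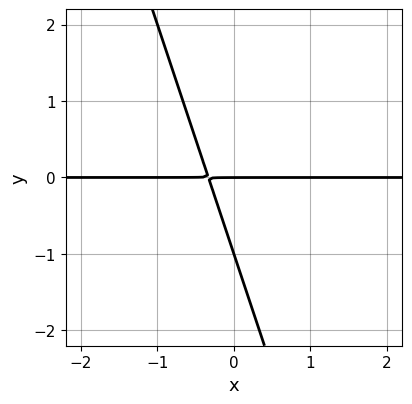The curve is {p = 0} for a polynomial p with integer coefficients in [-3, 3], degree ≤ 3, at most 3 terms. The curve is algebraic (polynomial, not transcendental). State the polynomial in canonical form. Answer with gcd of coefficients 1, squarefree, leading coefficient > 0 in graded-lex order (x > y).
3*x*y + y^2 + y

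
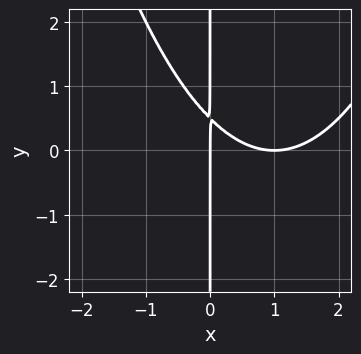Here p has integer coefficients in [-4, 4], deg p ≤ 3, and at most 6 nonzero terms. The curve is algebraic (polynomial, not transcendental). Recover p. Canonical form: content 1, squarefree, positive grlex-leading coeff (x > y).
x^3 - 2*x^2 - 2*x*y + x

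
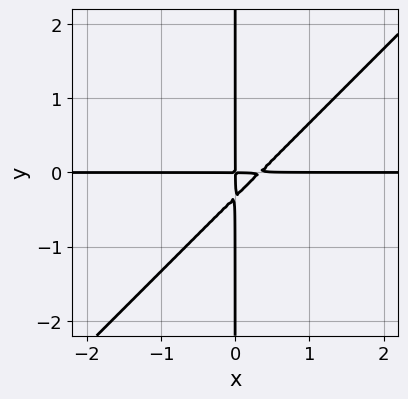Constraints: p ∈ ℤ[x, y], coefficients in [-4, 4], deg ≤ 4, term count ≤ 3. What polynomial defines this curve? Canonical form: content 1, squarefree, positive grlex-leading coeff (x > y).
3*x^2*y - 3*x*y^2 - x*y

deg p = 3.
Observable constraints: every point of the x-axis in the box is on the curve; every point of the y-axis in the box is on the curve.
The integer polynomial consistent with all of this is the stated p.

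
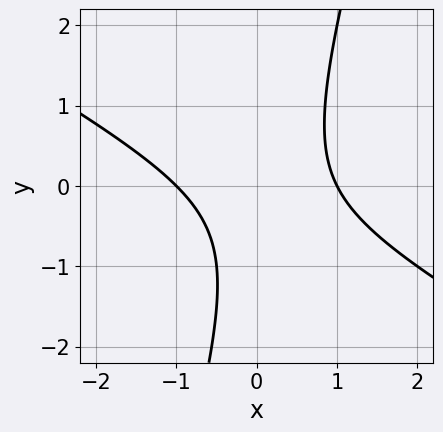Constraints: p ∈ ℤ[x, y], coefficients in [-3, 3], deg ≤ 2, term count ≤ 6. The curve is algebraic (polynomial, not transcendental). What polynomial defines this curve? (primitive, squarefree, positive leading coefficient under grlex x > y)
2*x^2 + 3*x*y - y^2 - y - 2

(a) Degree: a generic line meets the curve in up to 2 points, so deg p = 2.
(b) Reading off the gridlines: among the integer gridlines, it crosses the x-axis at x ∈ {-1, 1}; the curve avoids every integer y-axis point in the box.
(c) Together with the visible shape, these determine p as stated.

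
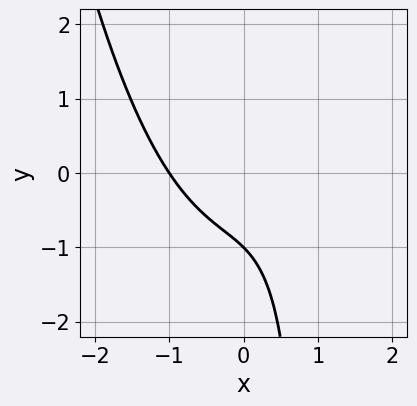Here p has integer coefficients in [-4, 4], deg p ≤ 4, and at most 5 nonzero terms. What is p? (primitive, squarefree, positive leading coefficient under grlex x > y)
(a) deg p = 3.
(b) From the axis intercepts and sections: one x-axis crossing is at x = -1; it meets the y-axis at y = -1 (among the integer gridlines).
(c) The integer polynomial consistent with all of this is the stated p.

x^3 - x*y + y + 1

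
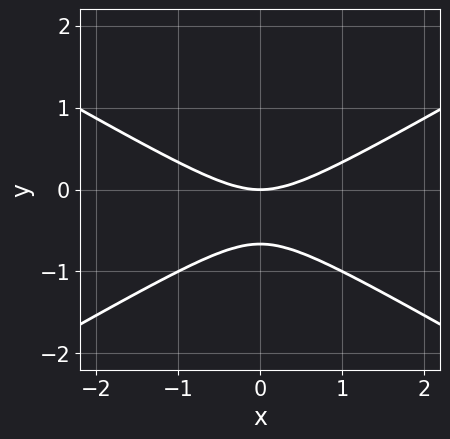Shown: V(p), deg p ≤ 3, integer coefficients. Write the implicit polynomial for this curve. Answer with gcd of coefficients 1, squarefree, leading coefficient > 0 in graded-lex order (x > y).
x^2 - 3*y^2 - 2*y

Degree: a generic line meets the curve in up to 2 points, so deg p = 2.
Symmetries: mirror symmetry x ↦ −x ⇒ only even powers of x.
From the axis intercepts and sections: it meets the x-axis at x = 0 (among the integer gridlines); it meets the y-axis at y = 0 (among the integer gridlines).
These observations pin down the coefficients.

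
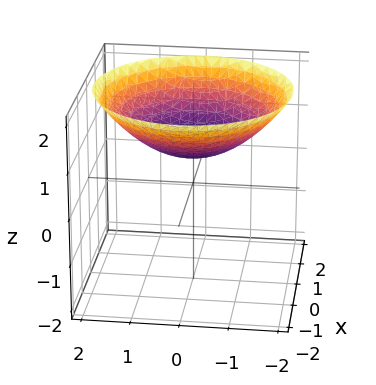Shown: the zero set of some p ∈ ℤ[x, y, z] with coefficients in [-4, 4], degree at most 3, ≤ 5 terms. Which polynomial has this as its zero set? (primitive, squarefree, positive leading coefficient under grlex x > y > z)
(a) deg p = 2. The shape is more complex than any degree-1 surface.
(b) Symmetries: rotational symmetry about the z-axis ⇒ p depends on x, y only through x² + y².
(c) Observable constraints: a circular section at z = 1 has radius exactly 1; no x-intercept at any integer in the box; no y-intercept at any integer in the box.
(d) Together with the visible shape, these determine p as stated.

x^2 + y^2 - 3*z + 2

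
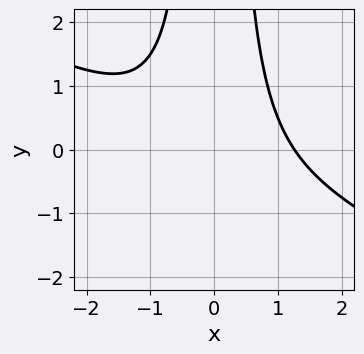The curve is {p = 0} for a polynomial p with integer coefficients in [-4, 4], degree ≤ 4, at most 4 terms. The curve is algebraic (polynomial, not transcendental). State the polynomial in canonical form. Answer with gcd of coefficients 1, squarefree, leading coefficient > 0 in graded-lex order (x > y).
x^3 + 2*x^2*y - 2

(a) deg p = 3. No degree-2 curve has this shape.
(b) Against the integer gridlines: no y-intercept at any integer in the box.
(c) Assembling these constraints gives the stated polynomial.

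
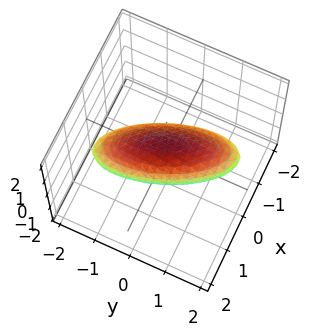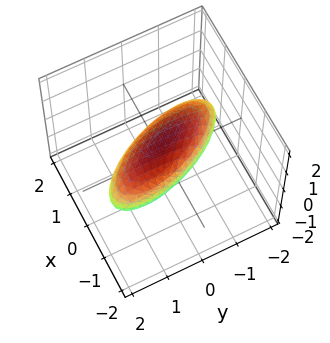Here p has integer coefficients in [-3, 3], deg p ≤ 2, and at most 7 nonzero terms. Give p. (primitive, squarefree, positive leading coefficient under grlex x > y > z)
3*x^2 + 2*x*y + y^2 + 3*z^2 - 2

First, deg p = 2. A generic line meets the surface in up to 2 points.
Finally, matching integer coefficients to the picture gives p.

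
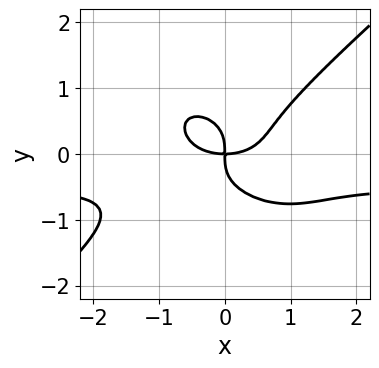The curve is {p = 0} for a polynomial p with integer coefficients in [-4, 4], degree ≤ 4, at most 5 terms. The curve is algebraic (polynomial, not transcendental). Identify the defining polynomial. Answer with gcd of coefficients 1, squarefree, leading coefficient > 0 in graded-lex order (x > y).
2*x^3*y - 3*y^4 + x^3 - 2*x*y

The degree is 4 — a generic line meets the curve in up to 4 points.
From the axis intercepts and sections: one y-axis crossing is at y = 0; it crosses the x-axis at the gridline x = 0.
Matching integer coefficients to the picture gives p.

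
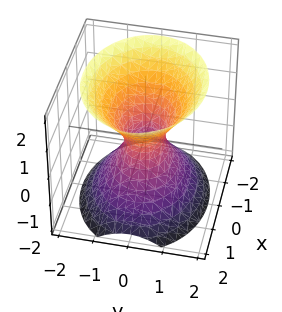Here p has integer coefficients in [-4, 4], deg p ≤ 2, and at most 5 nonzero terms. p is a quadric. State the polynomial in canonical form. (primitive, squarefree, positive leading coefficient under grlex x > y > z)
1. deg p = 2.
2. Symmetries: it's symmetric under z → −z, forcing even powers of z; mirror symmetry x ↦ −x ⇒ only even powers of x; mirror symmetry y ↦ −y ⇒ only even powers of y.
3. Reading off the gridlines: the surface avoids every integer z-axis point in the box.
4. Matching integer coefficients to the picture gives p.

2*x^2 + 3*y^2 - 2*z^2 - 1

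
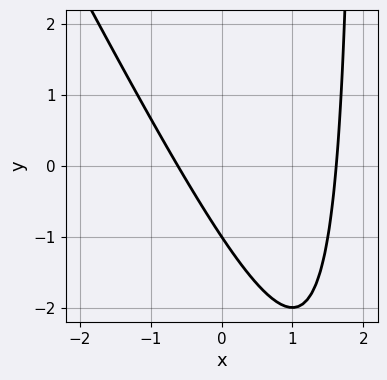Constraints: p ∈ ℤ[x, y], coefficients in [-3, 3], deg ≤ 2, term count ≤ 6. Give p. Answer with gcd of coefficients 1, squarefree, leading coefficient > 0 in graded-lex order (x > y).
2*x^2 + x*y - 2*x - 2*y - 2

First, the degree is 2 — a generic line meets the curve in up to 2 points.
Next, checking where it meets the axes: one y-axis crossing is at y = -1.
Finally, assembling these constraints gives the stated polynomial.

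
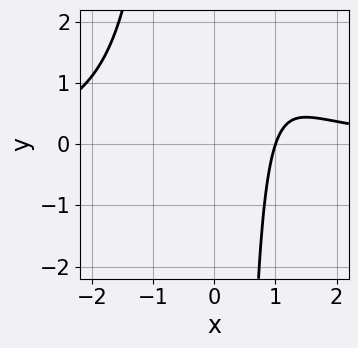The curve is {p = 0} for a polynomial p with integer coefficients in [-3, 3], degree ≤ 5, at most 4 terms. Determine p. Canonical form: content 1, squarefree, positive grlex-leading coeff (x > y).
x^3*y - 3*x + 3

First, the degree is 4 — no degree-3 curve has this shape.
Next, observable constraints: no y-intercept at any integer in the box; it crosses the x-axis at the gridline x = 1.
Finally, assembling these constraints gives the stated polynomial.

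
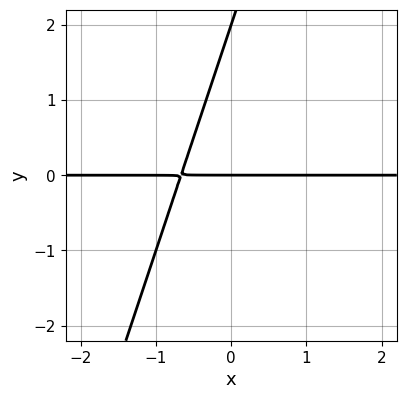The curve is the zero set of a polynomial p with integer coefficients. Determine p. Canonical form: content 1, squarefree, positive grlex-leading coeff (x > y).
3*x*y - y^2 + 2*y

1. deg p = 2.
2. Checking where it meets the axes: among the integer gridlines, it crosses the y-axis at y ∈ {0, 2}; every point of the x-axis in the box is on the curve.
3. Assembling these constraints gives the stated polynomial.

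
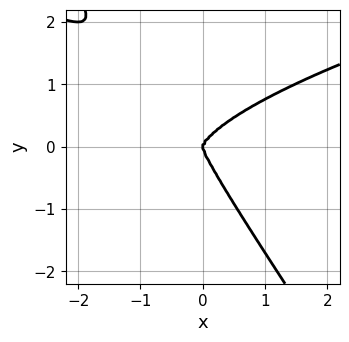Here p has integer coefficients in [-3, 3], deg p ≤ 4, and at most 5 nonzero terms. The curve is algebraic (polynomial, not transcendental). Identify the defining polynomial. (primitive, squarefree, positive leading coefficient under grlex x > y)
3*x*y^3 + 2*y^4 - 2*x^3

First, degree: a generic line meets the curve in up to 4 points, so deg p = 4.
Then, observable constraints: it crosses the x-axis at the gridline x = 0; one y-axis crossing is at y = 0.
Finally, these observations pin down the coefficients.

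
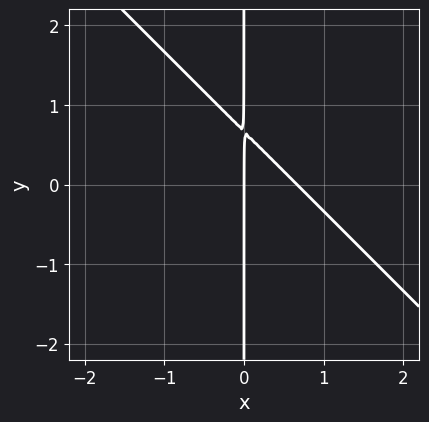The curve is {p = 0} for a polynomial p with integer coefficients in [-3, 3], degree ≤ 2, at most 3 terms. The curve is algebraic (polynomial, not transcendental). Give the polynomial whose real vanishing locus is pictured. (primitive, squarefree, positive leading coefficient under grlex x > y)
3*x^2 + 3*x*y - 2*x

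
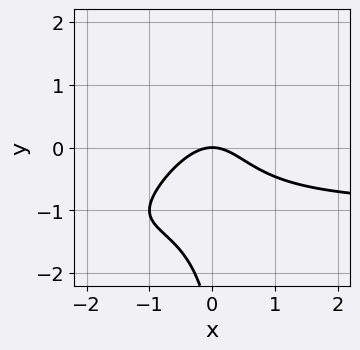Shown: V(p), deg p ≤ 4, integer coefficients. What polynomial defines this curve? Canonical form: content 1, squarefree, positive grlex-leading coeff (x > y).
3*x^2*y - 2*x*y^2 + 3*x^2 + y^2 + 3*y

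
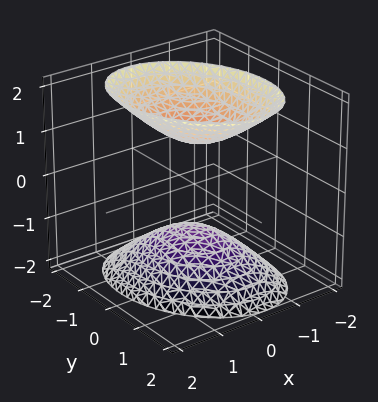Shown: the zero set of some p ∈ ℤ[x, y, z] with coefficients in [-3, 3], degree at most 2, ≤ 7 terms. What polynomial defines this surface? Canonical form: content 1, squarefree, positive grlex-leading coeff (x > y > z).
3*x^2 + x*y + 2*y^2 - 2*z^2 + 2

(a) There are 2 components. They look like related sheets of one shape, so recover p as a whole.
(b) The degree is 2 — the shape is more complex than any degree-1 surface.
(c) From the visible intercepts: the surface avoids every integer x-axis point in the box; no y-intercept at any integer in the box.
(d) Together with the visible shape, these determine p as stated. Check: (0, 0, -1) on the z-axis lies on the surface, and p(0, 0, -1) = 0. ✓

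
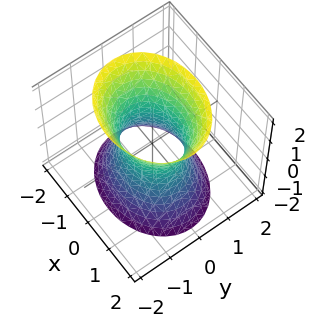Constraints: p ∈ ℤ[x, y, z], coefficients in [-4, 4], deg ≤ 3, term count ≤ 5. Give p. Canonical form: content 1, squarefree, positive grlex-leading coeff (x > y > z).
1. Degree: one connected sheet with a waist; a quadric, so deg p = 2.
2. Symmetries: the z ↦ −z reflection is a symmetry, so z appears only in even powers; mirror symmetry y ↦ −y ⇒ only even powers of y; it's symmetric under x → −x, forcing even powers of x.
3. Observable constraints: it misses every integer gridline on the z-axis; the x-axis gridline crossings are at x ∈ {-1, 1}.
4. Together with the visible shape, these determine p as stated.

2*x^2 + 3*y^2 - z^2 - 2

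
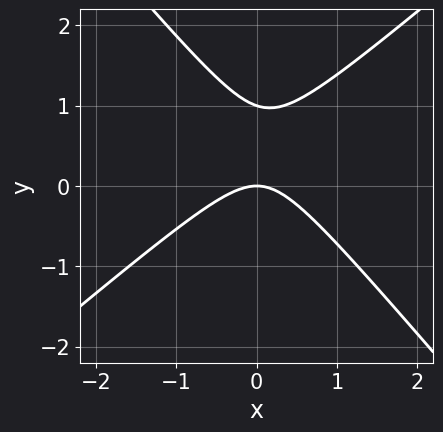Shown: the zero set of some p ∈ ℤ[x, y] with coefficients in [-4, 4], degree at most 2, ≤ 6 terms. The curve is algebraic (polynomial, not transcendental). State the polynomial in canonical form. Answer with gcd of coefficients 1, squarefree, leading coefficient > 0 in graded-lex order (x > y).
(a) The degree is 2 — the shape is more complex than any degree-1 curve.
(b) Reading off the gridlines: the y-axis gridline crossings are at y ∈ {0, 1}; one x-axis crossing is at x = 0.
(c) Solving for integer coefficients yields p as stated.

3*x^2 - x*y - 3*y^2 + 3*y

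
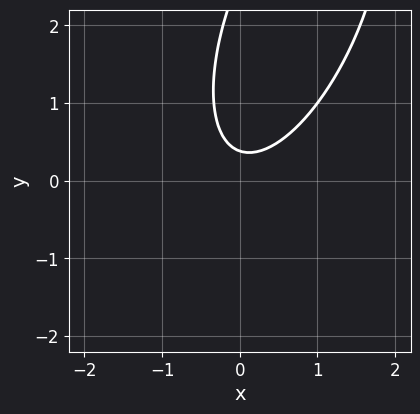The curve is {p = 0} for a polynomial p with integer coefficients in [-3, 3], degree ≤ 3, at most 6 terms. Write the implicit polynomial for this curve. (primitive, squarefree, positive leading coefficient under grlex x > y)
1. The degree is 2 — a generic line meets the curve in up to 2 points.
2. Checking where it meets the axes: it misses every integer gridline on the x-axis.
3. Putting this together gives p.

3*x^2 - 2*x*y + y^2 - 3*y + 1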